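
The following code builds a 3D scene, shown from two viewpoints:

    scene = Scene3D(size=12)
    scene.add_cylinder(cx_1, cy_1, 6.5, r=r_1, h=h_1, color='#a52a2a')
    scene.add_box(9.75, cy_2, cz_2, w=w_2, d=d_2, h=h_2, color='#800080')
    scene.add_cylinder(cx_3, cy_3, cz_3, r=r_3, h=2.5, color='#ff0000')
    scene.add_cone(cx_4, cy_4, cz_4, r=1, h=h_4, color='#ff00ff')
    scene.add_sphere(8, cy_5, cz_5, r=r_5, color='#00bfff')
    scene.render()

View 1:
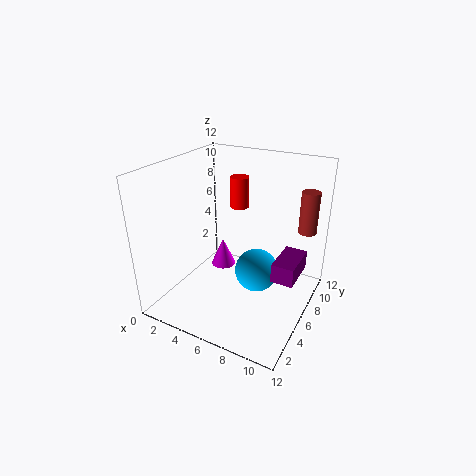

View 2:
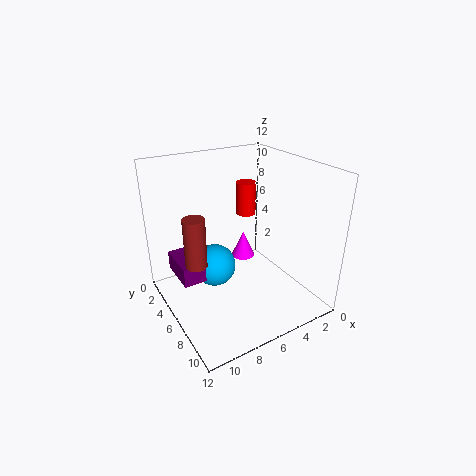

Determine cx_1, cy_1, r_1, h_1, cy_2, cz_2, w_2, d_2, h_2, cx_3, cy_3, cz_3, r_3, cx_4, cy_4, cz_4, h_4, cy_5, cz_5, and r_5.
cx_1 = 11; cy_1 = 8.75; r_1 = 0.75; h_1 = 3.5; cy_2 = 4.25; cz_2 = 4; w_2 = 1.75; d_2 = 3.25; h_2 = 1.5; cx_3 = 5.75; cy_3 = 6.75; cz_3 = 8.5; r_3 = 0.75; cx_4 = 5; cy_4 = 5.25; cz_4 = 3.75; h_4 = 2.25; cy_5 = 5.5; cz_5 = 3.75; r_5 = 1.75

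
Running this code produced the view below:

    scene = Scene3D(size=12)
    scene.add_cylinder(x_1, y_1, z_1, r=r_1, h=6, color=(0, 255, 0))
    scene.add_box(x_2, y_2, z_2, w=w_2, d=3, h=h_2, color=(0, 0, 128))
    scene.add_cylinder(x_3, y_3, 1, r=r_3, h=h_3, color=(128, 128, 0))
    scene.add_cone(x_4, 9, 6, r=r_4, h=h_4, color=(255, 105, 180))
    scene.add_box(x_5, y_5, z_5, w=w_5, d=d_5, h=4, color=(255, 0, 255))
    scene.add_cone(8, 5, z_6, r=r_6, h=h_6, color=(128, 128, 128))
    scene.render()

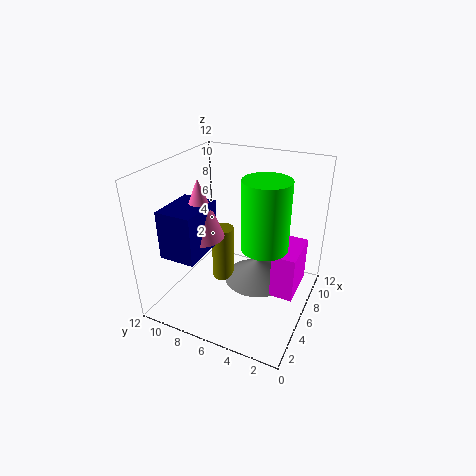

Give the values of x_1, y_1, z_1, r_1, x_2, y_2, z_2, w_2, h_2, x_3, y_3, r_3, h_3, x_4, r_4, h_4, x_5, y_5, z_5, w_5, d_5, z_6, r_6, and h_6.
x_1 = 7, y_1 = 4, z_1 = 5, r_1 = 2, x_2 = 2, y_2 = 8, z_2 = 5, w_2 = 4, h_2 = 4, x_3 = 7, y_3 = 8, r_3 = 1, h_3 = 5, x_4 = 5, r_4 = 2, h_4 = 5, x_5 = 6, y_5 = 1, z_5 = 1, w_5 = 4, d_5 = 2, z_6 = 1, r_6 = 3, h_6 = 2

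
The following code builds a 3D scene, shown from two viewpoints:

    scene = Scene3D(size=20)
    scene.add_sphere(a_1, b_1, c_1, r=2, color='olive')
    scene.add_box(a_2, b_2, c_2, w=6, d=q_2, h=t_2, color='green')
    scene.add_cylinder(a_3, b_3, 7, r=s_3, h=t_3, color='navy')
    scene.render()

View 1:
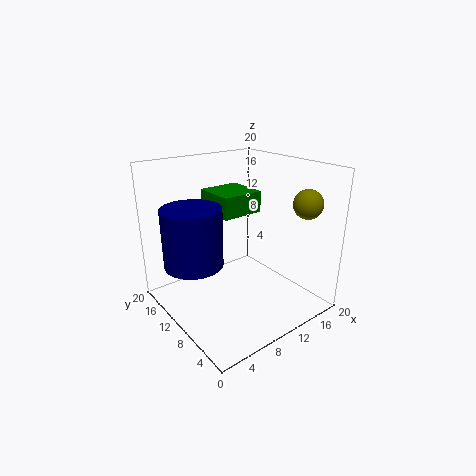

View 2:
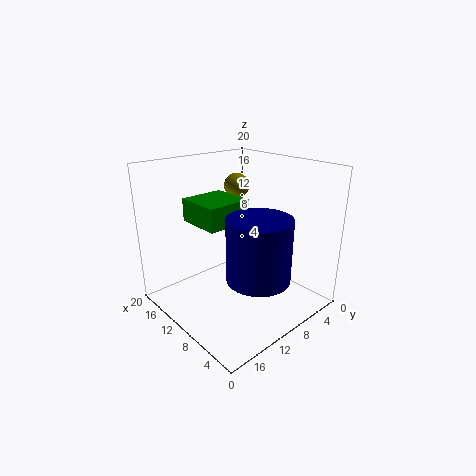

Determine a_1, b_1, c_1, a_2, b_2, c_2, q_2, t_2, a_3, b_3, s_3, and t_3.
a_1 = 17
b_1 = 4
c_1 = 15
a_2 = 8
b_2 = 10
c_2 = 13
q_2 = 6
t_2 = 3
a_3 = 4
b_3 = 12
s_3 = 4
t_3 = 8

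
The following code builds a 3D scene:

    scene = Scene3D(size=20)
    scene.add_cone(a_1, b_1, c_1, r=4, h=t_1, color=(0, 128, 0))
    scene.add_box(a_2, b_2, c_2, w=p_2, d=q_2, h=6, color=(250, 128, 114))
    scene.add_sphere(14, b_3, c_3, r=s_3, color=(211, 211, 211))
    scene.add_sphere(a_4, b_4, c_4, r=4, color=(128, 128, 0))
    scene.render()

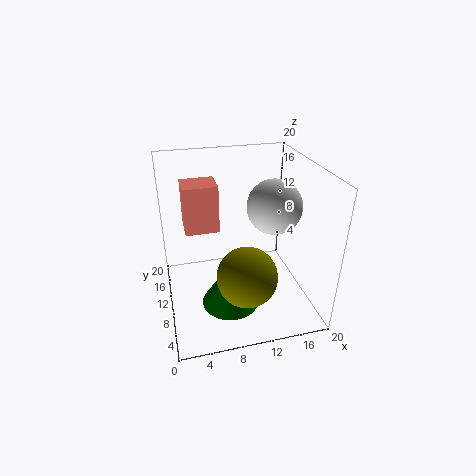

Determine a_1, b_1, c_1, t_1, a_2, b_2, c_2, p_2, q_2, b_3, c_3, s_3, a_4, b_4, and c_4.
a_1 = 8.25; b_1 = 7.5; c_1 = 1.25; t_1 = 6.25; a_2 = 2.75; b_2 = 7.5; c_2 = 12.75; p_2 = 4.25; q_2 = 3.75; b_3 = 7.25; c_3 = 15.5; s_3 = 3.5; a_4 = 10; b_4 = 5.25; c_4 = 6.75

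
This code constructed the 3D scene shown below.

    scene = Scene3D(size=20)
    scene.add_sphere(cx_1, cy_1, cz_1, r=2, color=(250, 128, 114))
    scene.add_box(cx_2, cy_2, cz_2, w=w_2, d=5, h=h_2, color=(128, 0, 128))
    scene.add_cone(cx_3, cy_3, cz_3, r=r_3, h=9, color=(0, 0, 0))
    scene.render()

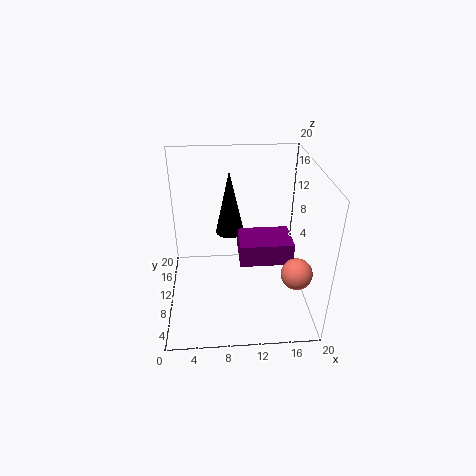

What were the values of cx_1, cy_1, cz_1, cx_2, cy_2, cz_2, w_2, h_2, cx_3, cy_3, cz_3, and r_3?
cx_1 = 17, cy_1 = 4, cz_1 = 8, cx_2 = 10, cy_2 = 6, cz_2 = 8, w_2 = 7, h_2 = 3, cx_3 = 9, cy_3 = 12, cz_3 = 10, r_3 = 2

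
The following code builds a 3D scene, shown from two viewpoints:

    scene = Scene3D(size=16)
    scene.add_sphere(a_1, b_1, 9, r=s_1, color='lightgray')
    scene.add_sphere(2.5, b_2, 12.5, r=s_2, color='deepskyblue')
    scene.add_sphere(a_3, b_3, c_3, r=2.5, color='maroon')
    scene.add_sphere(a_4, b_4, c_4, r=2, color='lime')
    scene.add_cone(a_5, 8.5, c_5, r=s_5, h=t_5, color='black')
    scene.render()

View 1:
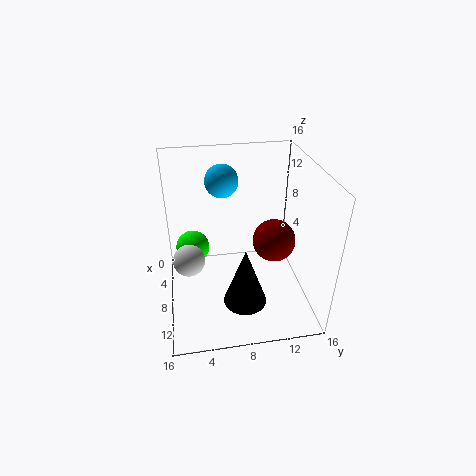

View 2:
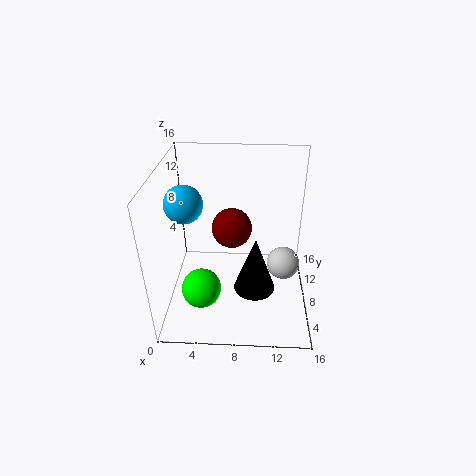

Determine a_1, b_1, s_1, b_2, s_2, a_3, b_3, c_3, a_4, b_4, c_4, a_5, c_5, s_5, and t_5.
a_1 = 12.5
b_1 = 2.5
s_1 = 1.5
b_2 = 7
s_2 = 2
a_3 = 7
b_3 = 12.5
c_3 = 6.5
a_4 = 4.5
b_4 = 3
c_4 = 5
a_5 = 10
c_5 = 0.5
s_5 = 2.5
t_5 = 7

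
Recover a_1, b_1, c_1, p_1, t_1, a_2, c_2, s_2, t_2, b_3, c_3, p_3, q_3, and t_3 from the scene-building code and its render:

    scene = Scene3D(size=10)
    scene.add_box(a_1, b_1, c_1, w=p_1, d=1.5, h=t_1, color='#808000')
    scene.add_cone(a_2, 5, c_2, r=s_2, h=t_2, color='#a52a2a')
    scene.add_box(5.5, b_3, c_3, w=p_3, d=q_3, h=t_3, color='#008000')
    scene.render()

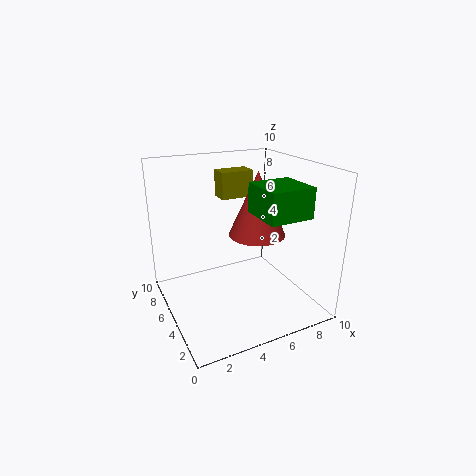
a_1 = 5; b_1 = 7.5; c_1 = 7; p_1 = 2.5; t_1 = 2; a_2 = 6.5; c_2 = 5; s_2 = 2; t_2 = 4.5; b_3 = 1.5; c_3 = 7; p_3 = 3; q_3 = 3; t_3 = 2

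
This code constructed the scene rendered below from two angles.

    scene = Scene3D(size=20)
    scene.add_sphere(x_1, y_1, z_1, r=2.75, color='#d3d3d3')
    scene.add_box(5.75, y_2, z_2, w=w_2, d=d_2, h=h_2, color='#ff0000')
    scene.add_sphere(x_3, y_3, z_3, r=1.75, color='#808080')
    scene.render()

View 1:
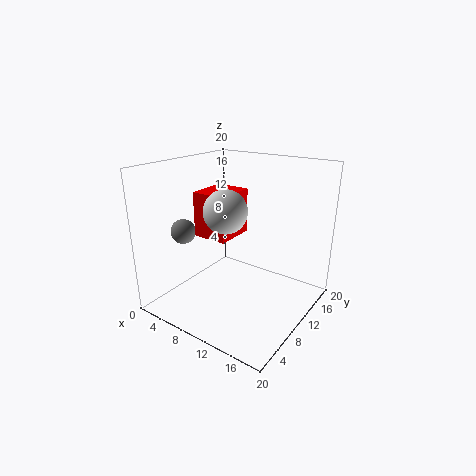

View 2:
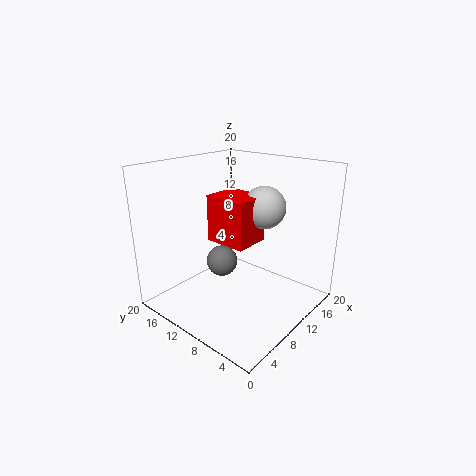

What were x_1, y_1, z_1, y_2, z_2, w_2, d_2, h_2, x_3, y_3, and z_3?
x_1 = 10.75; y_1 = 6.25; z_1 = 15; y_2 = 6; z_2 = 10.75; w_2 = 4.75; d_2 = 5.5; h_2 = 6; x_3 = 3; y_3 = 6.5; z_3 = 10.5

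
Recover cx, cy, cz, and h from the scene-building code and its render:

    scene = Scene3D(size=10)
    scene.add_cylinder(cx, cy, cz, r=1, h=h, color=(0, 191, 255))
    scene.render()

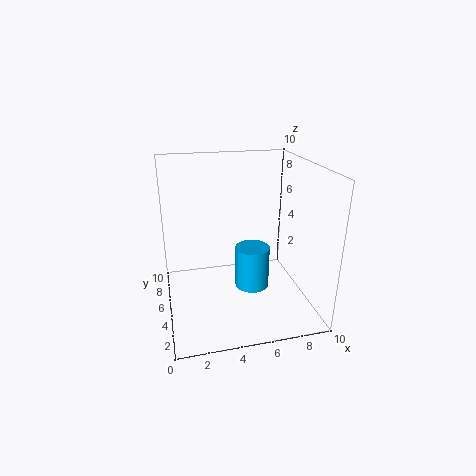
cx = 5
cy = 1.5
cz = 3.5
h = 2.5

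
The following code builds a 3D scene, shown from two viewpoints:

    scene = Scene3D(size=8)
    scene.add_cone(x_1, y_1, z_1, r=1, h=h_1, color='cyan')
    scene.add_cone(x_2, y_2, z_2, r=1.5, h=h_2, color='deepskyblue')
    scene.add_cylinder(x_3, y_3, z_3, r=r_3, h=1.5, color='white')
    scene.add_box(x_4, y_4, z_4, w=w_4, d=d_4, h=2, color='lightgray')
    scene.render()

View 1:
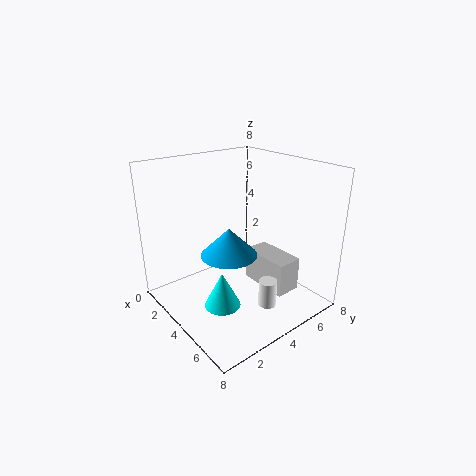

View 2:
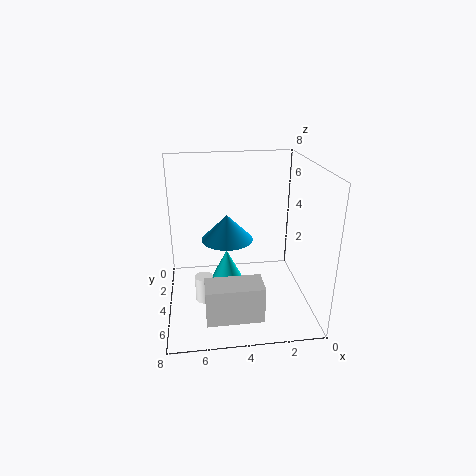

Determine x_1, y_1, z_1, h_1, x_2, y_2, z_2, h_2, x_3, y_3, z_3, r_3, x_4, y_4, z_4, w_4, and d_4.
x_1 = 4.5
y_1 = 2.5
z_1 = 0.5
h_1 = 2
x_2 = 4.5
y_2 = 3
z_2 = 3.5
h_2 = 1.5
x_3 = 6
y_3 = 4.5
z_3 = 0.5
r_3 = 0.5
x_4 = 3
y_4 = 5.5
z_4 = 0.5
w_4 = 3
d_4 = 1.5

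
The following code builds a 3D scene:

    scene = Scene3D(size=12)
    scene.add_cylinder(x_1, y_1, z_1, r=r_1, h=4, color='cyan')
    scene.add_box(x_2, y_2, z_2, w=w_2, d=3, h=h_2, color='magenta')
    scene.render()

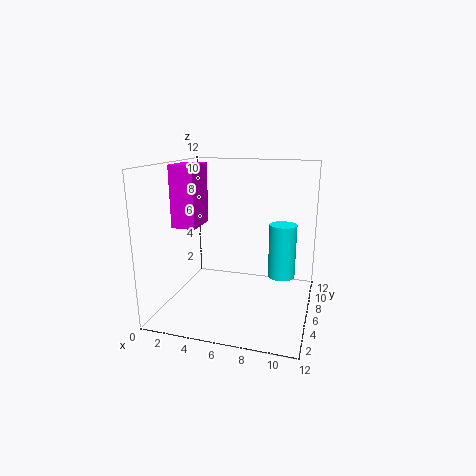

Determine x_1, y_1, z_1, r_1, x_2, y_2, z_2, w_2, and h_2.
x_1 = 10
y_1 = 4
z_1 = 4
r_1 = 1
x_2 = 1
y_2 = 4
z_2 = 7
w_2 = 2
h_2 = 5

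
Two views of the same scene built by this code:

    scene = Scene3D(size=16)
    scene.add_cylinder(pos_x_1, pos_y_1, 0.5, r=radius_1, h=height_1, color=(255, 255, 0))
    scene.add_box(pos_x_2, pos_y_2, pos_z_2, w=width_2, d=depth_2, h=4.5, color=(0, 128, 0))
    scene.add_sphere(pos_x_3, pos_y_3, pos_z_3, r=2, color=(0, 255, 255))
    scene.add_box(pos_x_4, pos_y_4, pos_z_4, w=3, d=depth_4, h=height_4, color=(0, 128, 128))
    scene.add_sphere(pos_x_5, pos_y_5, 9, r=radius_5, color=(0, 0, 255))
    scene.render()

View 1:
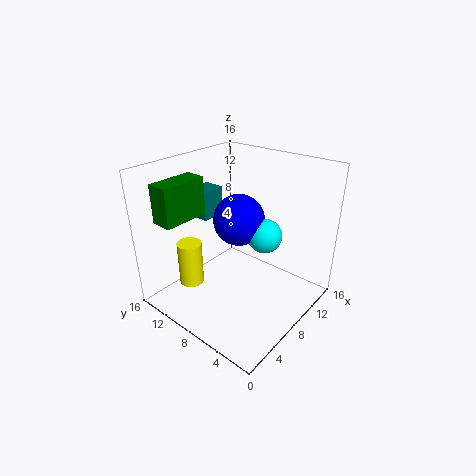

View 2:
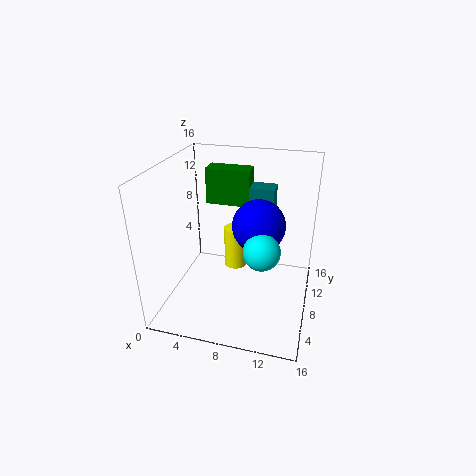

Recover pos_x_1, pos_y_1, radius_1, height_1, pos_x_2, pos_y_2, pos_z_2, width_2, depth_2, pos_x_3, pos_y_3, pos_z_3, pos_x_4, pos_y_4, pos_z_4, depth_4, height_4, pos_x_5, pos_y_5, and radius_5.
pos_x_1 = 6, pos_y_1 = 14, radius_1 = 1.5, height_1 = 5.5, pos_x_2 = 2.5, pos_y_2 = 13, pos_z_2 = 9.5, width_2 = 5.5, depth_2 = 2.5, pos_x_3 = 11, pos_y_3 = 6.5, pos_z_3 = 7.5, pos_x_4 = 8, pos_y_4 = 13, pos_z_4 = 8.5, depth_4 = 2.5, height_4 = 3.5, pos_x_5 = 10, pos_y_5 = 9.5, radius_5 = 3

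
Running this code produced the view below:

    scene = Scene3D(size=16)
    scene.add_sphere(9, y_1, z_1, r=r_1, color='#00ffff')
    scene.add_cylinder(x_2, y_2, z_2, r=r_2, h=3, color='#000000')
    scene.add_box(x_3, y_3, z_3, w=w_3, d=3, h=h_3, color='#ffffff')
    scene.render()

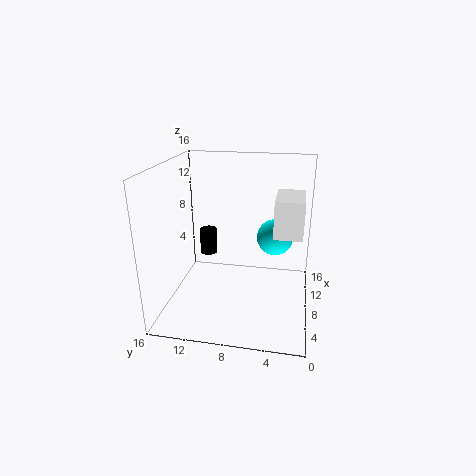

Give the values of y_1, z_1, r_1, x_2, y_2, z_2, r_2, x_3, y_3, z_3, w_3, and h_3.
y_1 = 4
z_1 = 8
r_1 = 2
x_2 = 10
y_2 = 12
z_2 = 5
r_2 = 1
x_3 = 6
y_3 = 1
z_3 = 9
w_3 = 5
h_3 = 4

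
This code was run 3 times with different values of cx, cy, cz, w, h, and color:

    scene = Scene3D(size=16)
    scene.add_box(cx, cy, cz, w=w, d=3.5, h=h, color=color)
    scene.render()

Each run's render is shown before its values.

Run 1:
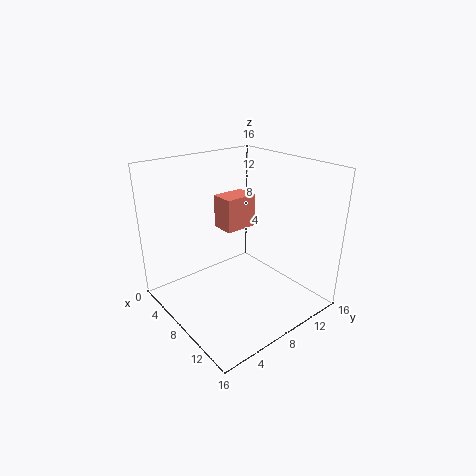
cx = 6.5; cy = 6; cz = 9.5; w = 2.5; h = 3.5; color = 'salmon'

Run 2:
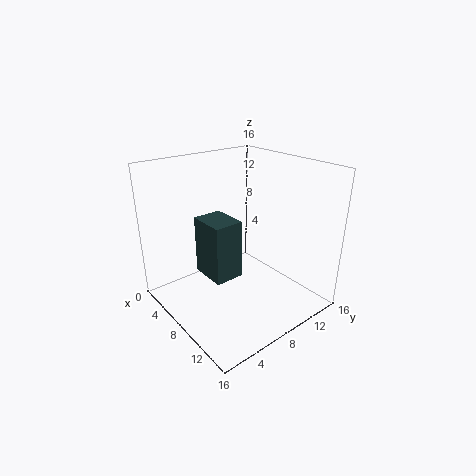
cx = 3; cy = 5.5; cz = 2.5; w = 4.5; h = 7; color = 'darkslategray'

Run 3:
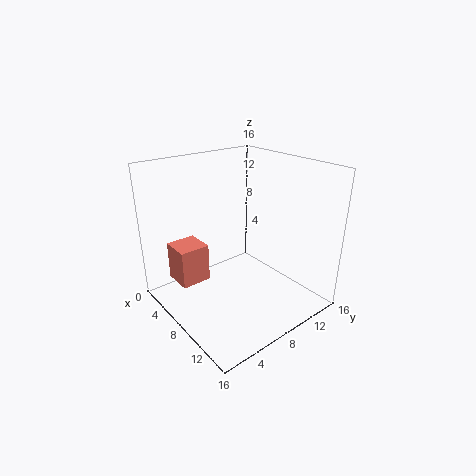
cx = 1.5; cy = 2.5; cz = 2; w = 3.5; h = 4.5; color = 'salmon'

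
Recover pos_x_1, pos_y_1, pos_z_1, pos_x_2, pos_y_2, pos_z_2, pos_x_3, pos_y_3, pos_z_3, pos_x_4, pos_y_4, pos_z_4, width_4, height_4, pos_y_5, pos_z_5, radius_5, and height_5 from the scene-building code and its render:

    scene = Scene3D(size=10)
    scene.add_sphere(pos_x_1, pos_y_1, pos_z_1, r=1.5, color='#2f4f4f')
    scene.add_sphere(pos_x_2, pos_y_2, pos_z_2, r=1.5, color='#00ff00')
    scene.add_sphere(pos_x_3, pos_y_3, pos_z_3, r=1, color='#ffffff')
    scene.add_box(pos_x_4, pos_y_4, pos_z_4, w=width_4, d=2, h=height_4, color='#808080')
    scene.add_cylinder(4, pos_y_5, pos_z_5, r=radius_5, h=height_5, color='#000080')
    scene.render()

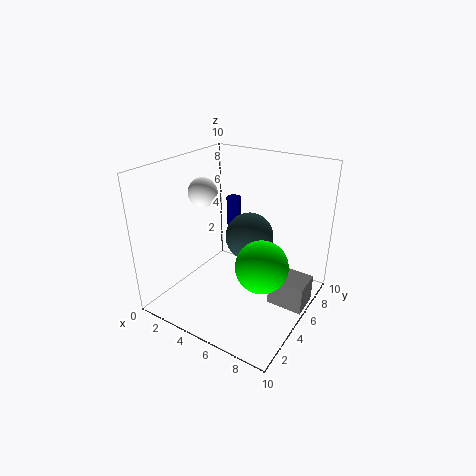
pos_x_1 = 6.5
pos_y_1 = 4
pos_z_1 = 6
pos_x_2 = 8.5
pos_y_2 = 2
pos_z_2 = 5.5
pos_x_3 = 2.5
pos_y_3 = 4.5
pos_z_3 = 8
pos_x_4 = 7.5
pos_y_4 = 5
pos_z_4 = 0.5
width_4 = 2.5
height_4 = 2
pos_y_5 = 6
pos_z_5 = 5.5
radius_5 = 0.5
height_5 = 2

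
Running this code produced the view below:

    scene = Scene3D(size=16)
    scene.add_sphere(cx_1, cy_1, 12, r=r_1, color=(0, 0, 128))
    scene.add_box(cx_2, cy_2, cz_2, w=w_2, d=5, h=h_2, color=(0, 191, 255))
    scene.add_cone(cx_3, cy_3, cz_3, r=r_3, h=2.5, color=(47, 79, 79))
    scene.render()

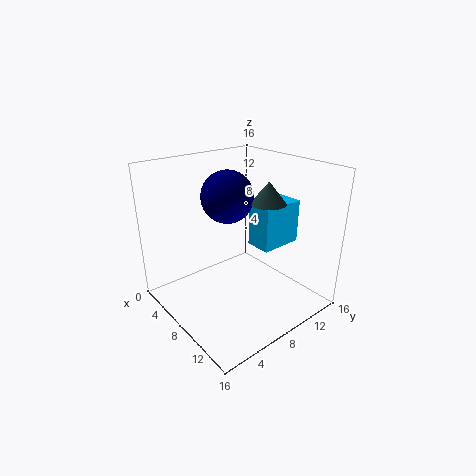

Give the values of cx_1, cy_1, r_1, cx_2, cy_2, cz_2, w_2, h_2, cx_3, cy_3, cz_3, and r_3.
cx_1 = 5.5; cy_1 = 8.5; r_1 = 3; cx_2 = 7.5; cy_2 = 10; cz_2 = 6.5; w_2 = 3; h_2 = 5; cx_3 = 9; cy_3 = 11.5; cz_3 = 11.5; r_3 = 2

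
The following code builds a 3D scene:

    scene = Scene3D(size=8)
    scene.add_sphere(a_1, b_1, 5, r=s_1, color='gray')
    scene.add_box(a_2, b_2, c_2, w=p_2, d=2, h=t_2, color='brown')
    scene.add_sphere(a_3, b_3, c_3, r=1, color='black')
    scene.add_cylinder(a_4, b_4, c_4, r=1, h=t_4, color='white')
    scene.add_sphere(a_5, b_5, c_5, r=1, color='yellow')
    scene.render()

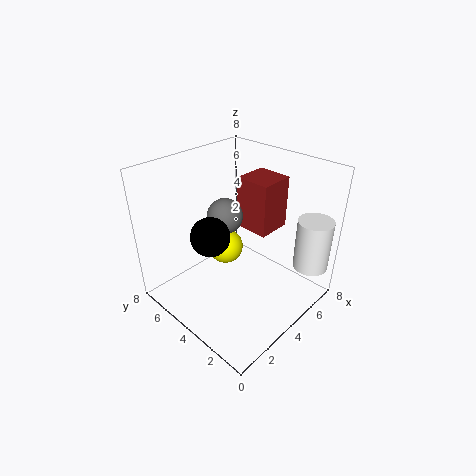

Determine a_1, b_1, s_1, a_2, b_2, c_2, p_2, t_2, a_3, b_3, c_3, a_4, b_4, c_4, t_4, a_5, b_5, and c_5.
a_1 = 4; b_1 = 5; s_1 = 1; a_2 = 5; b_2 = 3; c_2 = 4; p_2 = 2; t_2 = 3; a_3 = 2; b_3 = 4; c_3 = 5; a_4 = 7; b_4 = 1; c_4 = 2; t_4 = 3; a_5 = 4; b_5 = 5; c_5 = 3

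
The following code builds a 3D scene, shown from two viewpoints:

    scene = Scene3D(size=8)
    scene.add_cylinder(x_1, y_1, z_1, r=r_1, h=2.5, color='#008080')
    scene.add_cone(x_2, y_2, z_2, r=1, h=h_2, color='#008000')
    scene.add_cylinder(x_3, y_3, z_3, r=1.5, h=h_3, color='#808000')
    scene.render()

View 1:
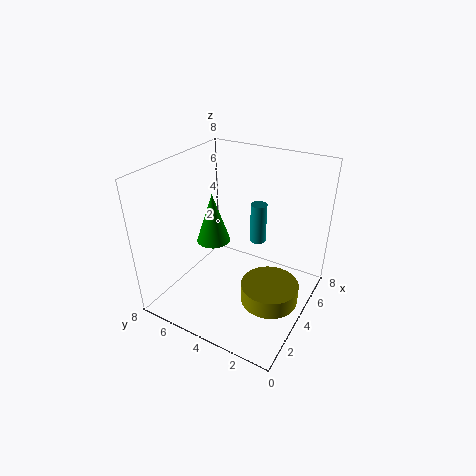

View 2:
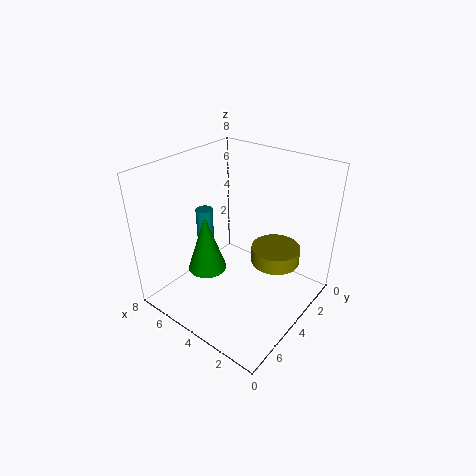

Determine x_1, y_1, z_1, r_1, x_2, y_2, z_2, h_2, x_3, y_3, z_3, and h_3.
x_1 = 6.5
y_1 = 4
z_1 = 2.5
r_1 = 0.5
x_2 = 4.5
y_2 = 6
z_2 = 3
h_2 = 3
x_3 = 3
y_3 = 1.5
z_3 = 1.5
h_3 = 1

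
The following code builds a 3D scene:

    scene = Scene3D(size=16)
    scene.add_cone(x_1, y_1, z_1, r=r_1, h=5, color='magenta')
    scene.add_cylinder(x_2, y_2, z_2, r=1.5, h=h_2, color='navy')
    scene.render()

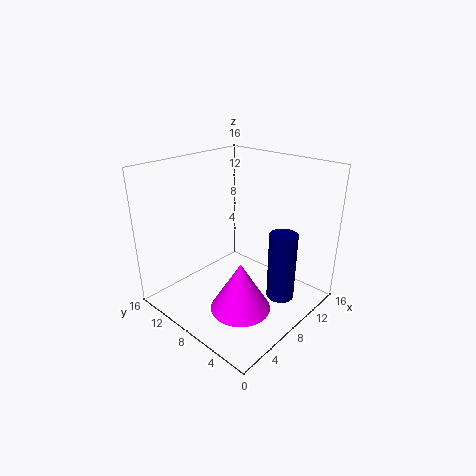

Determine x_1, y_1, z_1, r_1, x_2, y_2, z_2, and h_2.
x_1 = 4, y_1 = 4, z_1 = 3, r_1 = 3, x_2 = 9.5, y_2 = 3, z_2 = 2, h_2 = 7.5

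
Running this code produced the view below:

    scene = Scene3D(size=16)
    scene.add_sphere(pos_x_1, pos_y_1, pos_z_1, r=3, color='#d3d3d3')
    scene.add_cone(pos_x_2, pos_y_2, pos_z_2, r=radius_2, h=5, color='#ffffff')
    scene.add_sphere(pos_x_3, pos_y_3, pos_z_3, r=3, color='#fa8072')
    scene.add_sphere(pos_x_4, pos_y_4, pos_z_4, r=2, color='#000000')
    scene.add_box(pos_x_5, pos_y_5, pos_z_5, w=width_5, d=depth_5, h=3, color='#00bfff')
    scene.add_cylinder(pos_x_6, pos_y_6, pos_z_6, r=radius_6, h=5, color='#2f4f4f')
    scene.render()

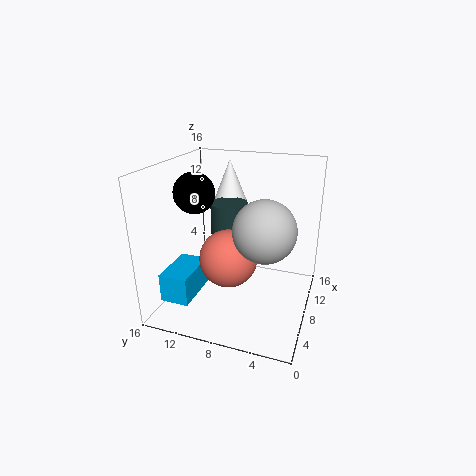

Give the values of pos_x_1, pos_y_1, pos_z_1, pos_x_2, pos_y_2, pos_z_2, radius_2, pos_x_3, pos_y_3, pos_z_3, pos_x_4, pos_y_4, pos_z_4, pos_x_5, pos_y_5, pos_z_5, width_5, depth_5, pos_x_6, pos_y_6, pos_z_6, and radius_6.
pos_x_1 = 4, pos_y_1 = 4, pos_z_1 = 11, pos_x_2 = 11, pos_y_2 = 10, pos_z_2 = 11, radius_2 = 2, pos_x_3 = 5, pos_y_3 = 8, pos_z_3 = 7, pos_x_4 = 4, pos_y_4 = 11, pos_z_4 = 14, pos_x_5 = 1, pos_y_5 = 11, pos_z_5 = 3, width_5 = 5, depth_5 = 3, pos_x_6 = 8, pos_y_6 = 9, pos_z_6 = 7, radius_6 = 2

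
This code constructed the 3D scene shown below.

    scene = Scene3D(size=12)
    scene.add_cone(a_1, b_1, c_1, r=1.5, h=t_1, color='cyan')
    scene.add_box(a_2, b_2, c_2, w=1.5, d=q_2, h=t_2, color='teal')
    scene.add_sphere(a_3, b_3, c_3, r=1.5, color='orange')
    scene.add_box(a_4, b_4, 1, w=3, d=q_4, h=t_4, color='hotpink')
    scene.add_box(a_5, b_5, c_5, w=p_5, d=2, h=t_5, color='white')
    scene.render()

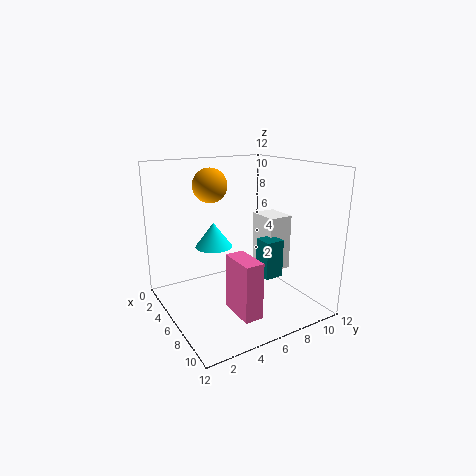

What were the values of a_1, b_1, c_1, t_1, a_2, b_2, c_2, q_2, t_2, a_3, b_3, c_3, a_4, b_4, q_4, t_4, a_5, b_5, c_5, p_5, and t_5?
a_1 = 5.5; b_1 = 4; c_1 = 5.5; t_1 = 2; a_2 = 8; b_2 = 6.5; c_2 = 3.5; q_2 = 1.5; t_2 = 3; a_3 = 3; b_3 = 5; c_3 = 10; a_4 = 7.5; b_4 = 4; q_4 = 1.5; t_4 = 4.5; a_5 = 6; b_5 = 7.5; c_5 = 3.5; p_5 = 2.5; t_5 = 4.5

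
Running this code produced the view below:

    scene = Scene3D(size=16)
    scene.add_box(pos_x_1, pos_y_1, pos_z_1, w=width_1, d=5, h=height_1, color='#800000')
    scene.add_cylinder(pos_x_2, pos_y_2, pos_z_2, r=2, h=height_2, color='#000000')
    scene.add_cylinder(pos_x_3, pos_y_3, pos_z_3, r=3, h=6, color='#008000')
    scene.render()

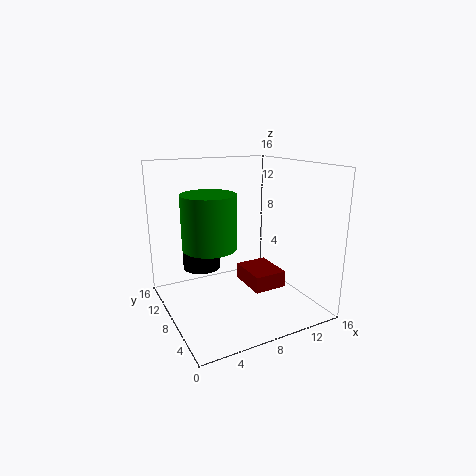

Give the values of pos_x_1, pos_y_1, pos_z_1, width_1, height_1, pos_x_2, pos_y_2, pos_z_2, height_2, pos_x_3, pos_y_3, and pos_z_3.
pos_x_1 = 10
pos_y_1 = 7
pos_z_1 = 1
width_1 = 4
height_1 = 2
pos_x_2 = 4
pos_y_2 = 9
pos_z_2 = 5
height_2 = 3
pos_x_3 = 5
pos_y_3 = 9
pos_z_3 = 7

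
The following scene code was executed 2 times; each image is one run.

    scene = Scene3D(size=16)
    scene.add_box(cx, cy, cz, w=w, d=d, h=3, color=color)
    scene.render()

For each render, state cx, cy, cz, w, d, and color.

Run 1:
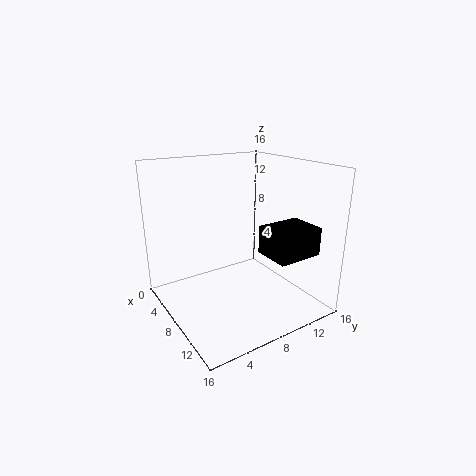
cx = 10.5
cy = 9
cz = 7
w = 4
d = 5
color = 'black'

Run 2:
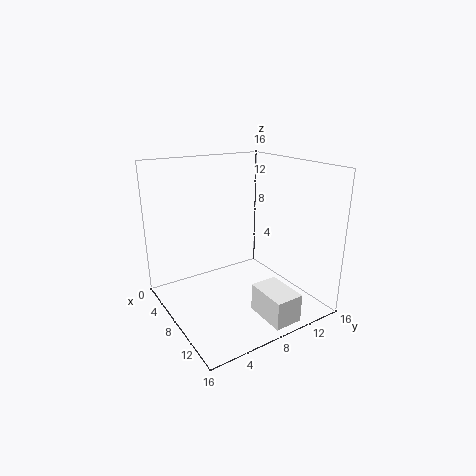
cx = 11.5
cy = 7.5
cz = 1
w = 4.5
d = 3
color = 'white'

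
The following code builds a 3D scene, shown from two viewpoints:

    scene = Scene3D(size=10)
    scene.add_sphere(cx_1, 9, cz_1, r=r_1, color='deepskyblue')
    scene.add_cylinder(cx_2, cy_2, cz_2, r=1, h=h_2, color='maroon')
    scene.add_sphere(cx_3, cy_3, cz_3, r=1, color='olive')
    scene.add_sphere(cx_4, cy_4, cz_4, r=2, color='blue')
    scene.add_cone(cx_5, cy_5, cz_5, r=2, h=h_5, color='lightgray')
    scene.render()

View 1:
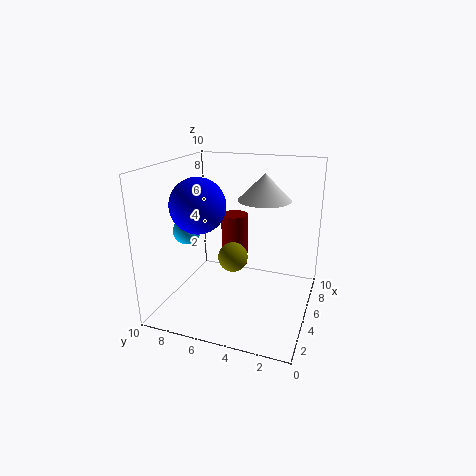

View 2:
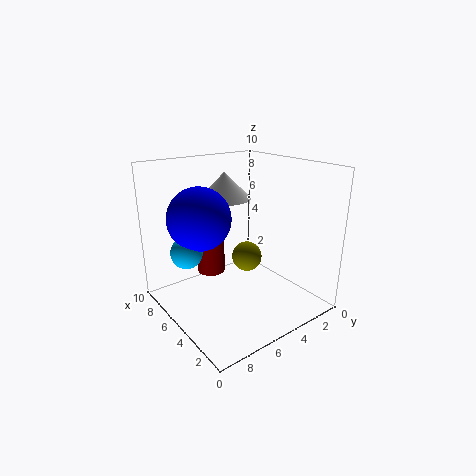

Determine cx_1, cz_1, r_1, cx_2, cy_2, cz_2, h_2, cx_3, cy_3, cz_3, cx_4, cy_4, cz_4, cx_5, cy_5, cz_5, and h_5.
cx_1 = 5
cz_1 = 5
r_1 = 1
cx_2 = 7
cy_2 = 6
cz_2 = 2
h_2 = 4
cx_3 = 4
cy_3 = 5
cz_3 = 4
cx_4 = 5
cy_4 = 8
cz_4 = 7
cx_5 = 8
cy_5 = 4
cz_5 = 7
h_5 = 2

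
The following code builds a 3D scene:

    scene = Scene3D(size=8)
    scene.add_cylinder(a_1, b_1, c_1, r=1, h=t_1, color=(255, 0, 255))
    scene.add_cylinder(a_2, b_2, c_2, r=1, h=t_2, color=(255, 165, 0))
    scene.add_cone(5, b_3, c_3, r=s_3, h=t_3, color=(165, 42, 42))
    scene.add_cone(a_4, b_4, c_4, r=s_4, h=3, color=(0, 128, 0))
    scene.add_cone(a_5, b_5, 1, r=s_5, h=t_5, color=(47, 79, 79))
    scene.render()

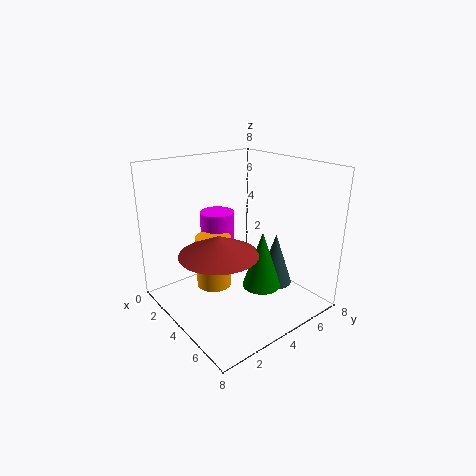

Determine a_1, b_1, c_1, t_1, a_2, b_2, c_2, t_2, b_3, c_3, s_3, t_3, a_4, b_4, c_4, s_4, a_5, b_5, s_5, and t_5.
a_1 = 2, b_1 = 4, c_1 = 3, t_1 = 2, a_2 = 3, b_2 = 3, c_2 = 1, t_2 = 3, b_3 = 2, c_3 = 4, s_3 = 2, t_3 = 1, a_4 = 6, b_4 = 4, c_4 = 2, s_4 = 1, a_5 = 5, b_5 = 6, s_5 = 1, t_5 = 3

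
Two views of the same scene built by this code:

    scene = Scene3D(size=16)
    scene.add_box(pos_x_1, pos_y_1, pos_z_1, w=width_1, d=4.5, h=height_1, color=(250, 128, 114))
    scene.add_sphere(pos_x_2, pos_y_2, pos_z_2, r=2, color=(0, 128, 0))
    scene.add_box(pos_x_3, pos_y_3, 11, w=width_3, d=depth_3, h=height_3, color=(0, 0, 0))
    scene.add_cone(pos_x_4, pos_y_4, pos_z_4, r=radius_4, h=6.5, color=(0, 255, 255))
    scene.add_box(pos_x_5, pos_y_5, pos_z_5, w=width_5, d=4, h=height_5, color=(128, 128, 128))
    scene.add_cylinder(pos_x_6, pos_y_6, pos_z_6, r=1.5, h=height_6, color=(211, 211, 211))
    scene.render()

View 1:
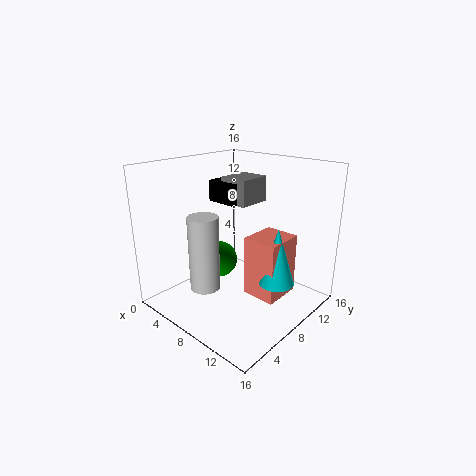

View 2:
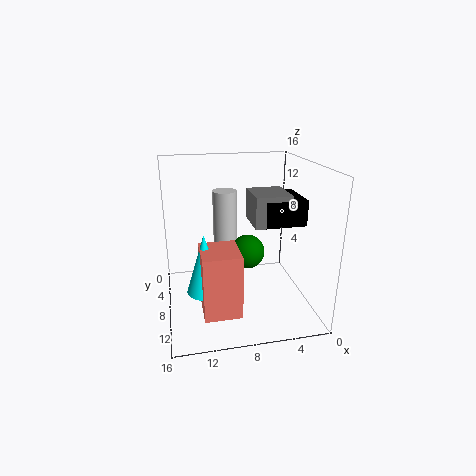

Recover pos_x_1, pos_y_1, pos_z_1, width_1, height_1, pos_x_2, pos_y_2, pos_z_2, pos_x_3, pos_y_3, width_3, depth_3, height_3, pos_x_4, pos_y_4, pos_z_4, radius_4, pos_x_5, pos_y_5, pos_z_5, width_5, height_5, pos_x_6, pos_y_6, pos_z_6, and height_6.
pos_x_1 = 8.5, pos_y_1 = 8.5, pos_z_1 = 1, width_1 = 4, height_1 = 7, pos_x_2 = 6.5, pos_y_2 = 6.5, pos_z_2 = 5.5, pos_x_3 = 2.5, pos_y_3 = 9, width_3 = 4, depth_3 = 4.5, height_3 = 2.5, pos_x_4 = 12, pos_y_4 = 10, pos_z_4 = 3, radius_4 = 2, pos_x_5 = 4, pos_y_5 = 9.5, pos_z_5 = 11, width_5 = 3.5, height_5 = 3, pos_x_6 = 8.5, pos_y_6 = 2.5, pos_z_6 = 4.5, height_6 = 7.5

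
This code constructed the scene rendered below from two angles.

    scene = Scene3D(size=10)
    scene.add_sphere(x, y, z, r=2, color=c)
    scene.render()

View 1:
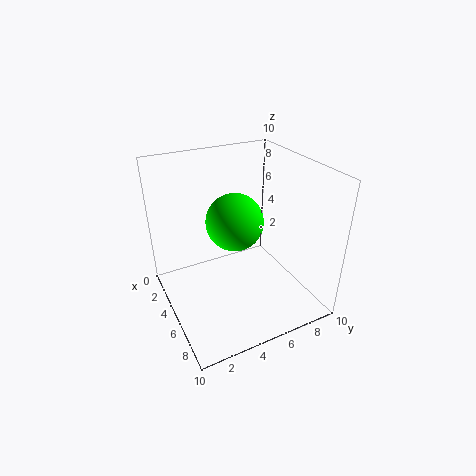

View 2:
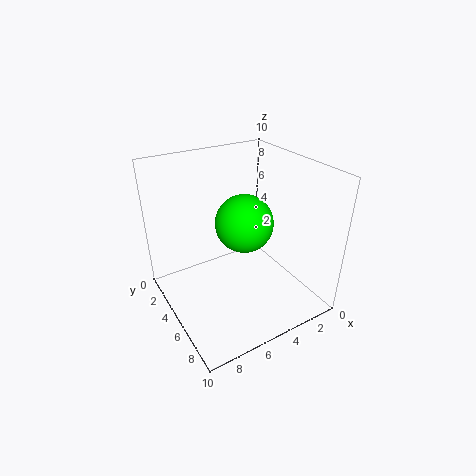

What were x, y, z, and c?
x = 4.5; y = 5; z = 6; c = 'lime'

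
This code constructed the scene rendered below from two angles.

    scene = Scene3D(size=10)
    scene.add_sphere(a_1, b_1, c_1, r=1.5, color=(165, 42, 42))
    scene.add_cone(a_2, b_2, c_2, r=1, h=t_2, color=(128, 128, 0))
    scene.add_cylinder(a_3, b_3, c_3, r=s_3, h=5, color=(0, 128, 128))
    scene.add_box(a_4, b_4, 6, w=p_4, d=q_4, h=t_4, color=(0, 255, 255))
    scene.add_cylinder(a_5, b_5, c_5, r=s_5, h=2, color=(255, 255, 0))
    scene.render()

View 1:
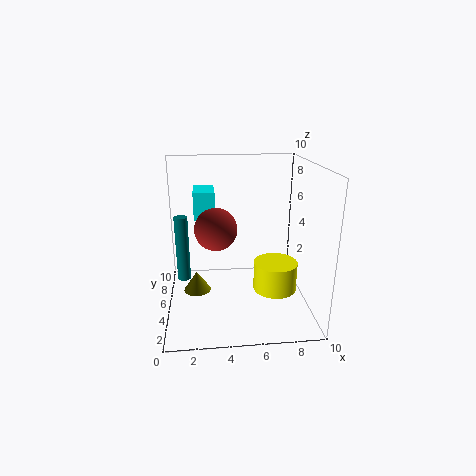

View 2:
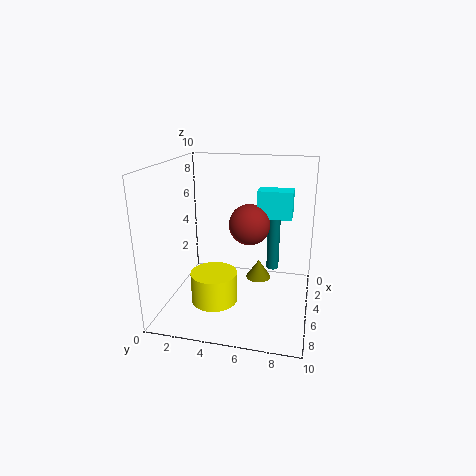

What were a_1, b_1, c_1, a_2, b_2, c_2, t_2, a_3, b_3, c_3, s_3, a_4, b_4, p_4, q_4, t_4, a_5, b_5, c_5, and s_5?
a_1 = 3.5; b_1 = 5.5; c_1 = 5.5; a_2 = 2; b_2 = 6; c_2 = 0.5; t_2 = 1.5; a_3 = 1; b_3 = 7; c_3 = 1; s_3 = 0.5; a_4 = 2; b_4 = 6; p_4 = 1.5; q_4 = 2.5; t_4 = 2; a_5 = 7.5; b_5 = 4; c_5 = 1.5; s_5 = 1.5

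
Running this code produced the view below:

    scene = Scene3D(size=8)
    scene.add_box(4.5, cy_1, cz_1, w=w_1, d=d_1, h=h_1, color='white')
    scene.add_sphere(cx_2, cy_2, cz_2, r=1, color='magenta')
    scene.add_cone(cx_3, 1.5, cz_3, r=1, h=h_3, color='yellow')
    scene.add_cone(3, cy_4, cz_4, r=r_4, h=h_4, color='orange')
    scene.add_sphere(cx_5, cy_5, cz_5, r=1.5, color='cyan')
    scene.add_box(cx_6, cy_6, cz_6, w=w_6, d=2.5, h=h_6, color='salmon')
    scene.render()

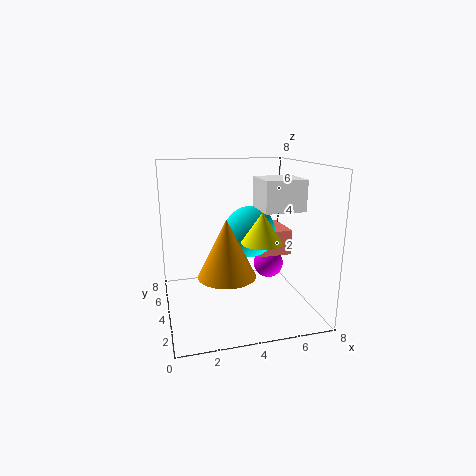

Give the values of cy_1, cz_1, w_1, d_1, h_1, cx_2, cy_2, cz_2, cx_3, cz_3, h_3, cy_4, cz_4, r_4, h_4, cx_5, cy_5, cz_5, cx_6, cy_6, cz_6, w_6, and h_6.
cy_1 = 1, cz_1 = 6, w_1 = 2, d_1 = 2, h_1 = 1.5, cx_2 = 7, cy_2 = 7, cz_2 = 1, cx_3 = 4.5, cz_3 = 4.5, h_3 = 1.5, cy_4 = 2.5, cz_4 = 2.5, r_4 = 1.5, h_4 = 3, cx_5 = 5, cy_5 = 5, cz_5 = 4, cx_6 = 5.5, cy_6 = 4.5, cz_6 = 2.5, w_6 = 2, h_6 = 1.5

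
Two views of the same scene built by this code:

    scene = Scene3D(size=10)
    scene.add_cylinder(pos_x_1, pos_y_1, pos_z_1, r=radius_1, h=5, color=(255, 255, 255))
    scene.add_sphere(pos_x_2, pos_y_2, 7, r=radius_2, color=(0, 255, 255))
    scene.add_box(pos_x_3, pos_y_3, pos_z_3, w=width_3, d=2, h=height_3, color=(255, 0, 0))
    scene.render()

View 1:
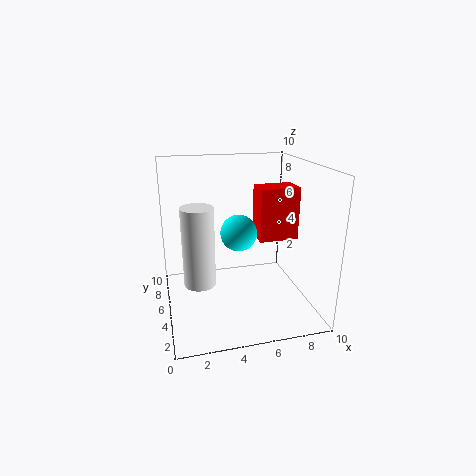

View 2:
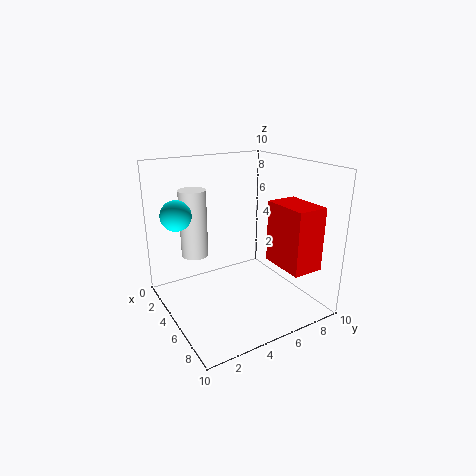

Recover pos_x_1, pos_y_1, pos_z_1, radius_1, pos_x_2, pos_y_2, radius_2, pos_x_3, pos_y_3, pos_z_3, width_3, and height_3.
pos_x_1 = 2
pos_y_1 = 3
pos_z_1 = 3
radius_1 = 1
pos_x_2 = 4
pos_y_2 = 1
radius_2 = 1
pos_x_3 = 7
pos_y_3 = 6
pos_z_3 = 4
width_3 = 3
height_3 = 4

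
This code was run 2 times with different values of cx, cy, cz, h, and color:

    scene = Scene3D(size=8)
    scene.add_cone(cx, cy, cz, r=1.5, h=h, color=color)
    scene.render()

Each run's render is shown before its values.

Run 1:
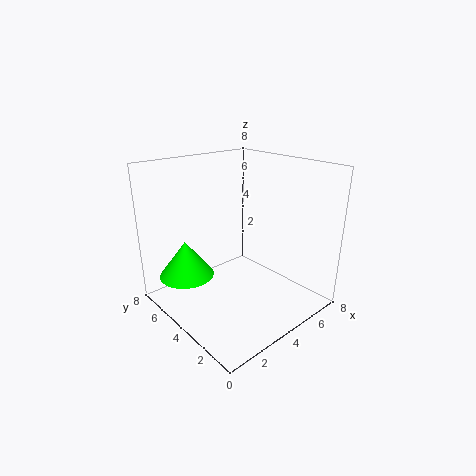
cx = 1.5, cy = 5.5, cz = 2, h = 2, color = 'lime'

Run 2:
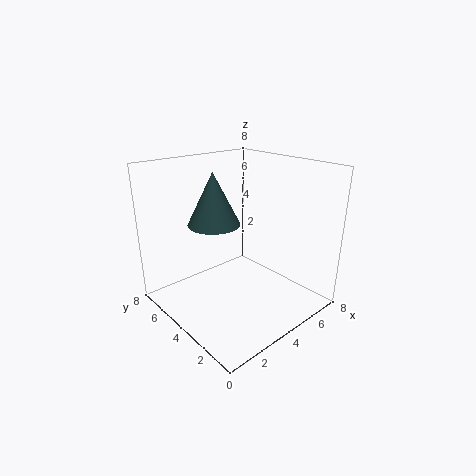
cx = 3.5, cy = 5.5, cz = 4.5, h = 3, color = 'darkslategray'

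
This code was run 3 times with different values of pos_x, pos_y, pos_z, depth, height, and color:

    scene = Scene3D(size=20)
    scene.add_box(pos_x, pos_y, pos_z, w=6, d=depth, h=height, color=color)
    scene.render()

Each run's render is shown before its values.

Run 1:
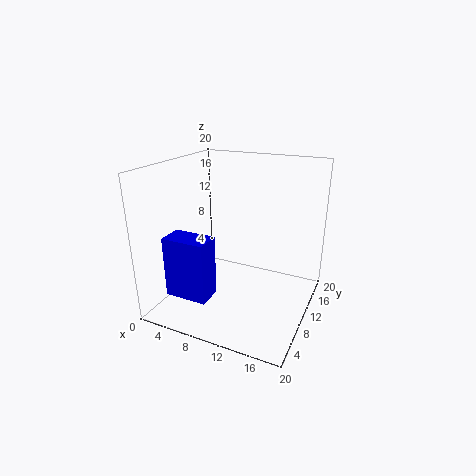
pos_x = 2, pos_y = 3.5, pos_z = 2.5, depth = 3.5, height = 8.5, color = 'blue'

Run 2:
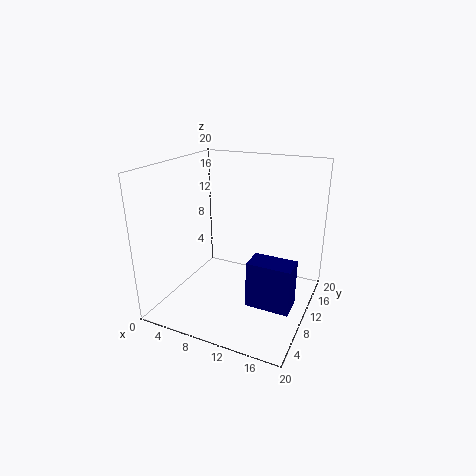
pos_x = 12.5, pos_y = 7, pos_z = 1.5, depth = 3.5, height = 6.5, color = 'navy'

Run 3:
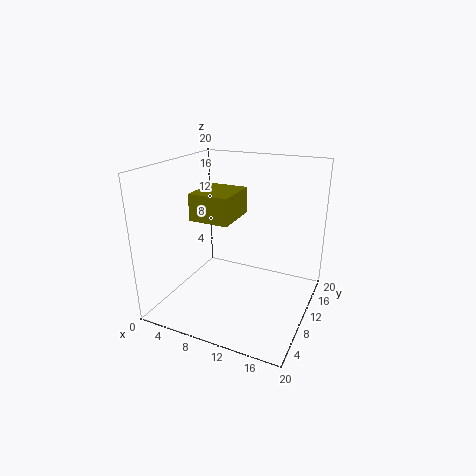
pos_x = 2.5, pos_y = 9.5, pos_z = 11.5, depth = 7, height = 4, color = 'olive'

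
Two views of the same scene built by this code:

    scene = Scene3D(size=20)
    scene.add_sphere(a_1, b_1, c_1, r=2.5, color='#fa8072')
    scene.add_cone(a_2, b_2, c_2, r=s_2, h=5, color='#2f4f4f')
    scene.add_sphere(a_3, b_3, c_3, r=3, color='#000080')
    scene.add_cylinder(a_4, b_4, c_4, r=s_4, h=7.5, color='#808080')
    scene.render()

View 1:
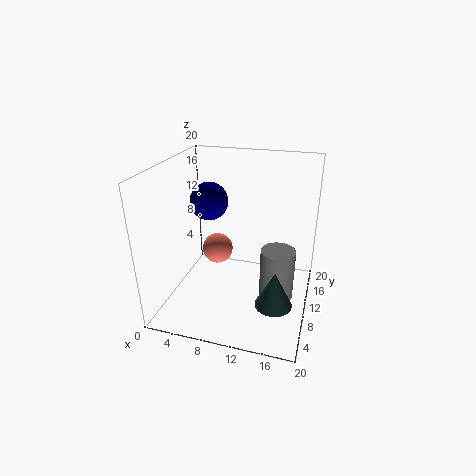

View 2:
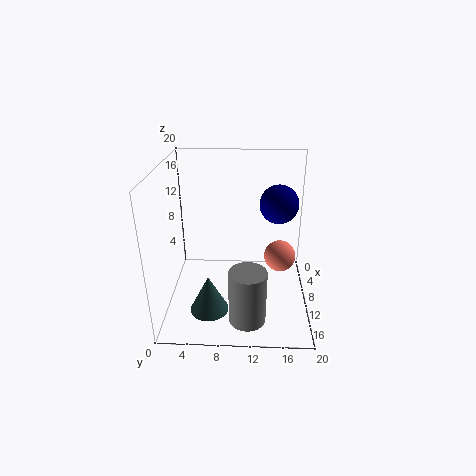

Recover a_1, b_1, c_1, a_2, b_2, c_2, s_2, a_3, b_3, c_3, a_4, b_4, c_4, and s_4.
a_1 = 4.5; b_1 = 16.5; c_1 = 4; a_2 = 16; b_2 = 6.5; c_2 = 2.5; s_2 = 2.5; a_3 = 3.5; b_3 = 16; c_3 = 12.5; a_4 = 15.5; b_4 = 11.5; c_4 = 0.5; s_4 = 2.5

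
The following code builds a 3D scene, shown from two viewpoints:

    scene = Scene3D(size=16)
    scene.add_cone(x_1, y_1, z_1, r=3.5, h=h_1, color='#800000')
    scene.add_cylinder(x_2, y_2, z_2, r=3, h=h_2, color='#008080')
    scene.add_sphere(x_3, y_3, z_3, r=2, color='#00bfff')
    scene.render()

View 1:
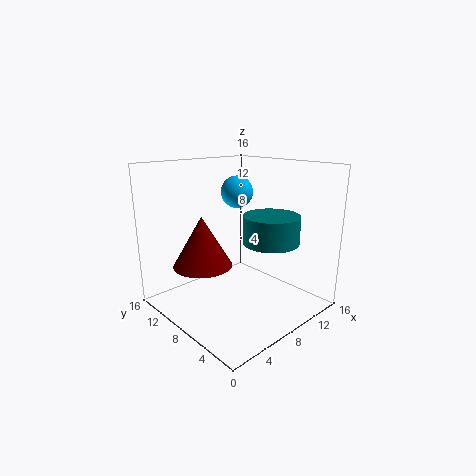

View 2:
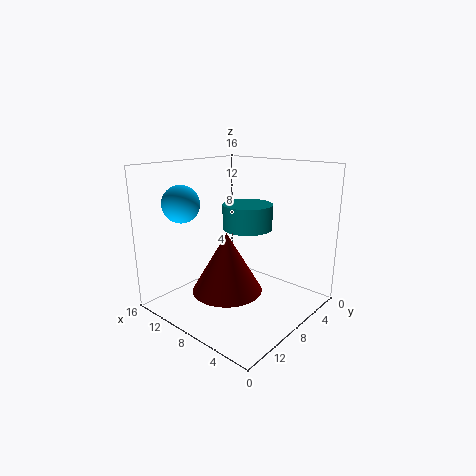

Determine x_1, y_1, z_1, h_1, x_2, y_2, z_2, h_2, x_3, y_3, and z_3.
x_1 = 6, y_1 = 12, z_1 = 4, h_1 = 6, x_2 = 9.5, y_2 = 4.5, z_2 = 8, h_2 = 3, x_3 = 12, y_3 = 12.5, z_3 = 12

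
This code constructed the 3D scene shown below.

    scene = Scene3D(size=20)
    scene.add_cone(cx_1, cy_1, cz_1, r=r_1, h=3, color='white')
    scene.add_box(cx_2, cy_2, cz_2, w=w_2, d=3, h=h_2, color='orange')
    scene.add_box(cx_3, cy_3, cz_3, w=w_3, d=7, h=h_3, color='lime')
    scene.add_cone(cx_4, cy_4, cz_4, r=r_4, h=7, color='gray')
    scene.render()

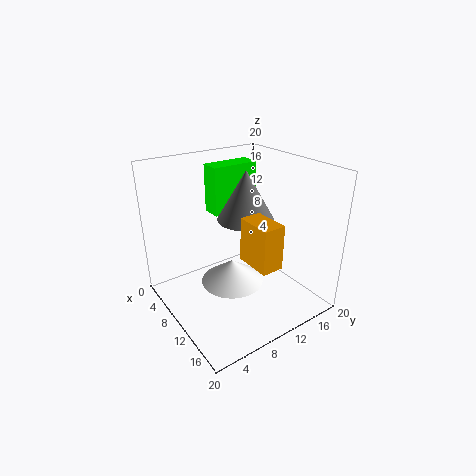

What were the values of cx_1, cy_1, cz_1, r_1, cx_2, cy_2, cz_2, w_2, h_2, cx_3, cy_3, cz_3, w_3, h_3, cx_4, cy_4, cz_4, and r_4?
cx_1 = 13
cy_1 = 7
cz_1 = 6
r_1 = 4
cx_2 = 12
cy_2 = 9
cz_2 = 8
w_2 = 5
h_2 = 6
cx_3 = 3
cy_3 = 9
cz_3 = 12
w_3 = 3
h_3 = 7
cx_4 = 9
cy_4 = 12
cz_4 = 12
r_4 = 4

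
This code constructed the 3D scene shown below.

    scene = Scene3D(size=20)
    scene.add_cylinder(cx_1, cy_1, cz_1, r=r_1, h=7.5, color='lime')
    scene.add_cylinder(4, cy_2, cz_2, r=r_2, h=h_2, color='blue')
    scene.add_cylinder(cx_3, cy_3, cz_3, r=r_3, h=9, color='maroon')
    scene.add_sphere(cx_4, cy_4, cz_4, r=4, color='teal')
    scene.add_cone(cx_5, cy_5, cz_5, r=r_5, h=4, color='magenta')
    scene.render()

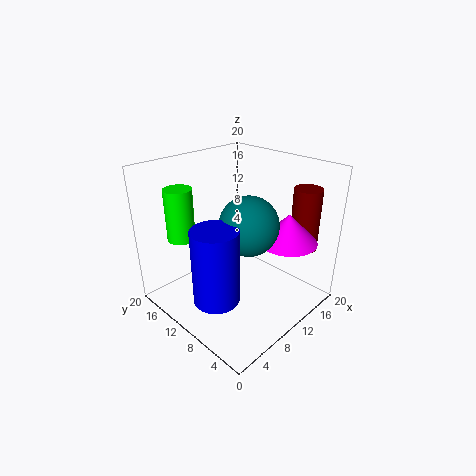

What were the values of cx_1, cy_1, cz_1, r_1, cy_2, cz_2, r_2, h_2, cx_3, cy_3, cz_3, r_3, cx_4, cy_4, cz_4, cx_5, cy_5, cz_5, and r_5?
cx_1 = 5.5; cy_1 = 17; cz_1 = 9; r_1 = 2; cy_2 = 8; cz_2 = 4; r_2 = 3; h_2 = 10; cx_3 = 18; cy_3 = 4.5; cz_3 = 7.5; r_3 = 2; cx_4 = 10; cy_4 = 8; cz_4 = 12.5; cx_5 = 14; cy_5 = 4.5; cz_5 = 10; r_5 = 4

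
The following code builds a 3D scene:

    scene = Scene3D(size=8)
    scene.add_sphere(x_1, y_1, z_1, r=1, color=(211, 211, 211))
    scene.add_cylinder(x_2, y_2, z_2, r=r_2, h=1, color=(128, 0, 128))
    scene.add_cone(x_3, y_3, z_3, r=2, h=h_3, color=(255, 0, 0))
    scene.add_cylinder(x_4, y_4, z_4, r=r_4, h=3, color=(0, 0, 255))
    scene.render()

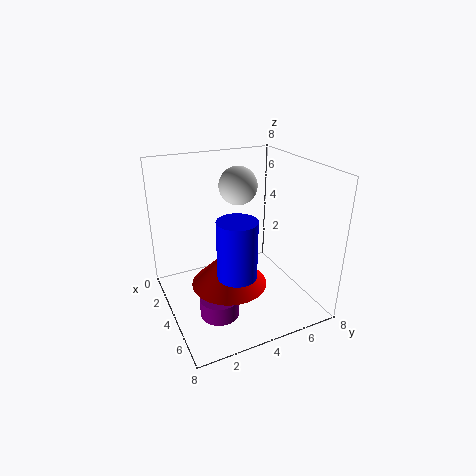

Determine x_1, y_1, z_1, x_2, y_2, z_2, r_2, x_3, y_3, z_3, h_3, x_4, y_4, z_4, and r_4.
x_1 = 4, y_1 = 4, z_1 = 7, x_2 = 6, y_2 = 2, z_2 = 1, r_2 = 1, x_3 = 5, y_3 = 3, z_3 = 2, h_3 = 2, x_4 = 6, y_4 = 3, z_4 = 3, r_4 = 1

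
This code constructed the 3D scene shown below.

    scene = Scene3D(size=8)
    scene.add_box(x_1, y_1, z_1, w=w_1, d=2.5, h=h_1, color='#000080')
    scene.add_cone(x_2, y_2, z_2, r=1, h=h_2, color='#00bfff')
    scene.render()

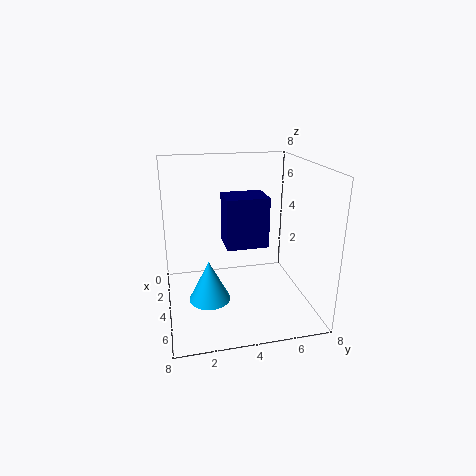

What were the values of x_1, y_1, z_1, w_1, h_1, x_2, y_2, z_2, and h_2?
x_1 = 1.5
y_1 = 3.5
z_1 = 3
w_1 = 2
h_1 = 3
x_2 = 6.5
y_2 = 2
z_2 = 2
h_2 = 2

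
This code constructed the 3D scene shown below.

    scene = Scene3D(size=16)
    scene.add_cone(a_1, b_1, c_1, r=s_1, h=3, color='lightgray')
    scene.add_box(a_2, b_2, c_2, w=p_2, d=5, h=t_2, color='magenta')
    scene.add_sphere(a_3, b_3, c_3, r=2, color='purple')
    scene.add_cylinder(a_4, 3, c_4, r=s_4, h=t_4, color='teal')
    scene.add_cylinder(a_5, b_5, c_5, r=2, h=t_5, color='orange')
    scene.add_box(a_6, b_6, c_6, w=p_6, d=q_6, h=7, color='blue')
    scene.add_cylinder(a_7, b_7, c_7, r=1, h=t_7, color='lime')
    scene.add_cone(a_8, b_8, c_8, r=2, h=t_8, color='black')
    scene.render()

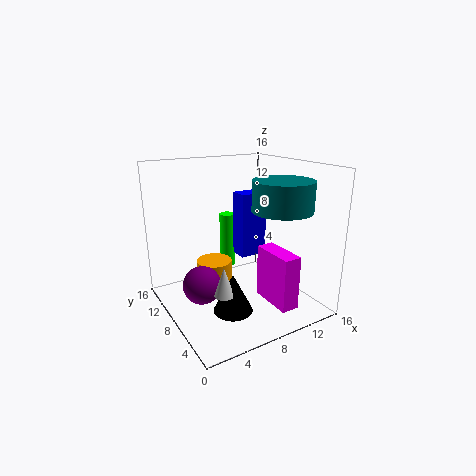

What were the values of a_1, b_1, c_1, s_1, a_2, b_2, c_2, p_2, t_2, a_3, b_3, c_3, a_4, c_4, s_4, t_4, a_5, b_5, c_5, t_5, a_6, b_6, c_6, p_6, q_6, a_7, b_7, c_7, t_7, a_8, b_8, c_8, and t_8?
a_1 = 4
b_1 = 4
c_1 = 4
s_1 = 1
a_2 = 10
b_2 = 2
c_2 = 1
p_2 = 2
t_2 = 6
a_3 = 3
b_3 = 7
c_3 = 4
a_4 = 10
c_4 = 12
s_4 = 3
t_4 = 3
a_5 = 6
b_5 = 10
c_5 = 2
t_5 = 3
a_6 = 8
b_6 = 7
c_6 = 6
p_6 = 3
q_6 = 2
a_7 = 10
b_7 = 14
c_7 = 2
t_7 = 7
a_8 = 5
b_8 = 4
c_8 = 2
t_8 = 4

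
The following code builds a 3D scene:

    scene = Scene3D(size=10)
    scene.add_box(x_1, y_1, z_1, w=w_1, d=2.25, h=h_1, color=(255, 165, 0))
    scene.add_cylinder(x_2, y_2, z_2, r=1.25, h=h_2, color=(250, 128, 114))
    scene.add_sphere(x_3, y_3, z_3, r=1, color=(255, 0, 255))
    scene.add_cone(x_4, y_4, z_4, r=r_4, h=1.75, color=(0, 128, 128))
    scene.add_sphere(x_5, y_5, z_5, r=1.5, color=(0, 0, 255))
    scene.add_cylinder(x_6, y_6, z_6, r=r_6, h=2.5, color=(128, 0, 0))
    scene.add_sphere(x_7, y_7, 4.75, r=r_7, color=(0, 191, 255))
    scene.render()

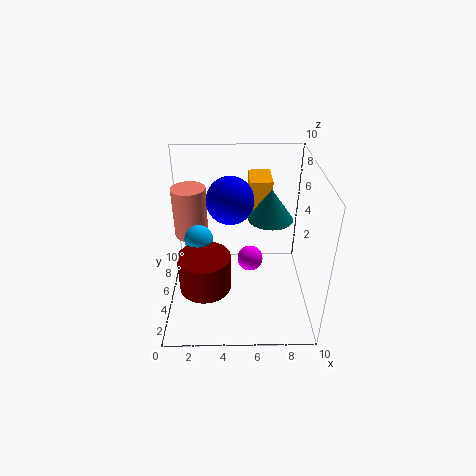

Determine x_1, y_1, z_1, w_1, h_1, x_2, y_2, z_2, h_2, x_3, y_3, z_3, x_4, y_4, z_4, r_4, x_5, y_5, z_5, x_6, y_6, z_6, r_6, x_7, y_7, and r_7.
x_1 = 5.75; y_1 = 5.25; z_1 = 6.5; w_1 = 1.5; h_1 = 2.5; x_2 = 1.5; y_2 = 7.25; z_2 = 4; h_2 = 3.75; x_3 = 6; y_3 = 7; z_3 = 1.75; x_4 = 6.75; y_4 = 2; z_4 = 8.25; r_4 = 1.25; x_5 = 4.5; y_5 = 4.25; z_5 = 8.25; x_6 = 2.75; y_6 = 3.25; z_6 = 2.25; r_6 = 1.75; x_7 = 2.25; y_7 = 5.25; r_7 = 1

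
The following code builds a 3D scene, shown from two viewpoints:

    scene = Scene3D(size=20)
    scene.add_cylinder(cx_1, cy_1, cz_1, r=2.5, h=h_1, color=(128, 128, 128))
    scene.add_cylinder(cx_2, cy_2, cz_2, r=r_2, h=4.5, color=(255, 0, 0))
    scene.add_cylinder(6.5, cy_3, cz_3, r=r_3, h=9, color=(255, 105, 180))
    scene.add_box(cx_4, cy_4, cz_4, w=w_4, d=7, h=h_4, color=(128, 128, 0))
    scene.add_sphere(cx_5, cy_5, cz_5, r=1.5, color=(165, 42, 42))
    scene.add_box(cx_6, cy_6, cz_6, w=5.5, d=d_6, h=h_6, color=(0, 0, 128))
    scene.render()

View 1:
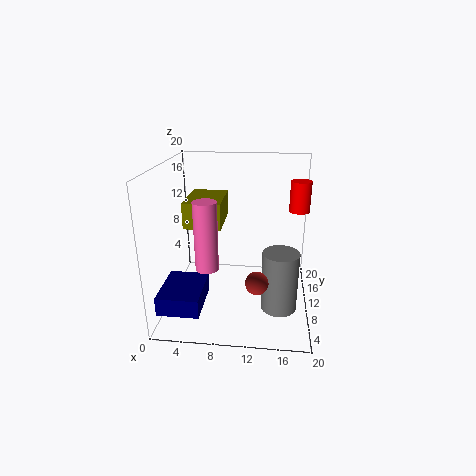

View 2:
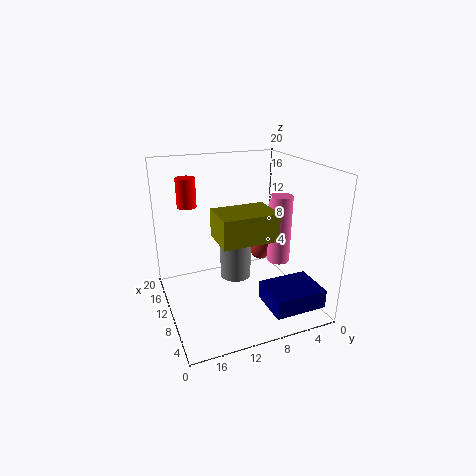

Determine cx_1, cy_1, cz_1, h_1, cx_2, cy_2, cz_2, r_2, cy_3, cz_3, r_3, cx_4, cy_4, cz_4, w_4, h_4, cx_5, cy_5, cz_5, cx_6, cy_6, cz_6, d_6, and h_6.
cx_1 = 16, cy_1 = 8, cz_1 = 0.5, h_1 = 8.5, cx_2 = 18.5, cy_2 = 15, cz_2 = 12.5, r_2 = 1.5, cy_3 = 5.5, cz_3 = 7.5, r_3 = 1.5, cx_4 = 3, cy_4 = 7.5, cz_4 = 12, w_4 = 5, h_4 = 3.5, cx_5 = 13, cy_5 = 5, cz_5 = 6, cx_6 = 0.5, cy_6 = 1.5, cz_6 = 2.5, d_6 = 7, h_6 = 2.5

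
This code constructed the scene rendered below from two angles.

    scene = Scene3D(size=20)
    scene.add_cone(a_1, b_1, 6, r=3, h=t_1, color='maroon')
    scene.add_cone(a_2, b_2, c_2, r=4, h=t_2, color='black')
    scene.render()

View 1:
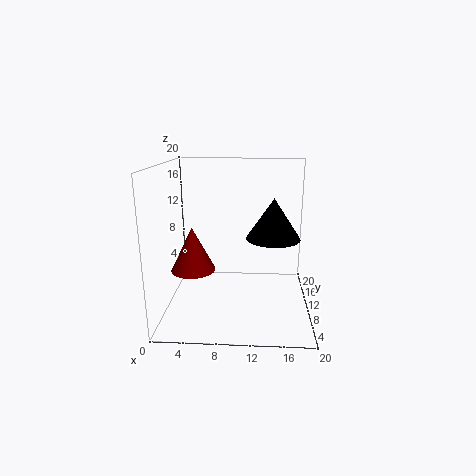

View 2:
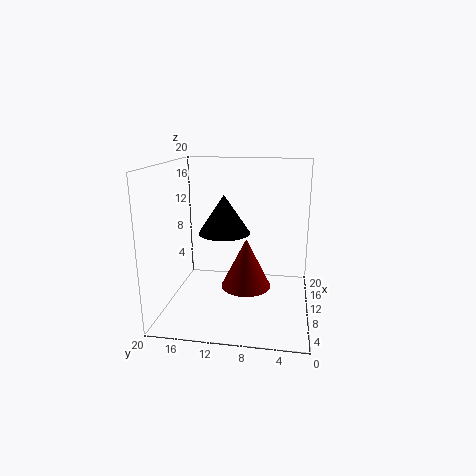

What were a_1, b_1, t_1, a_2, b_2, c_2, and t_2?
a_1 = 4, b_1 = 8, t_1 = 6, a_2 = 15, b_2 = 13, c_2 = 9, t_2 = 6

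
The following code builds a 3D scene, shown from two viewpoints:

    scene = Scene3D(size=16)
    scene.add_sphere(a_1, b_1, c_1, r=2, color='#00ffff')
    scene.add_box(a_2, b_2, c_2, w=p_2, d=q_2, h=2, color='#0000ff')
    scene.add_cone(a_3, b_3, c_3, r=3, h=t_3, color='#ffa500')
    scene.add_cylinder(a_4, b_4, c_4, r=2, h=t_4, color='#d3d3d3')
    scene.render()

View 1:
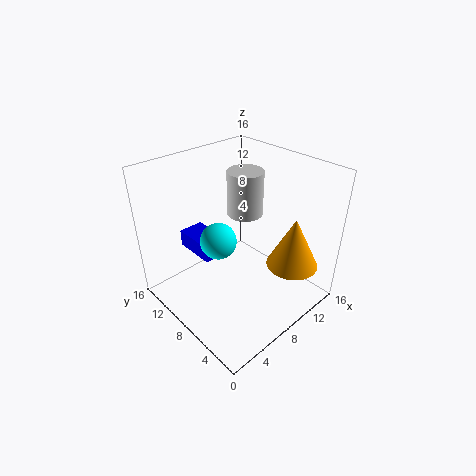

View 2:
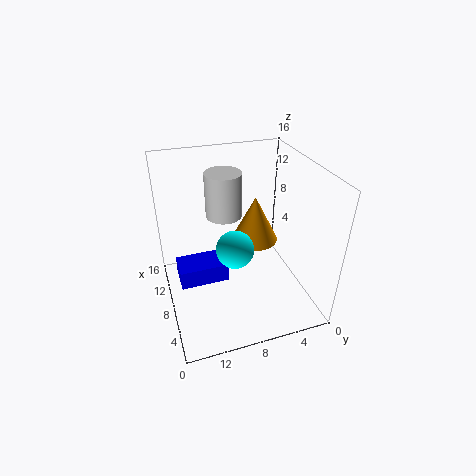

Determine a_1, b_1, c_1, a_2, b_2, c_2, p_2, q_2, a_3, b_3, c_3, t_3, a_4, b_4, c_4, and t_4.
a_1 = 6; b_1 = 9; c_1 = 8; a_2 = 5; b_2 = 10; c_2 = 5; p_2 = 3; q_2 = 5; a_3 = 13; b_3 = 4; c_3 = 4; t_3 = 6; a_4 = 10; b_4 = 9; c_4 = 10; t_4 = 5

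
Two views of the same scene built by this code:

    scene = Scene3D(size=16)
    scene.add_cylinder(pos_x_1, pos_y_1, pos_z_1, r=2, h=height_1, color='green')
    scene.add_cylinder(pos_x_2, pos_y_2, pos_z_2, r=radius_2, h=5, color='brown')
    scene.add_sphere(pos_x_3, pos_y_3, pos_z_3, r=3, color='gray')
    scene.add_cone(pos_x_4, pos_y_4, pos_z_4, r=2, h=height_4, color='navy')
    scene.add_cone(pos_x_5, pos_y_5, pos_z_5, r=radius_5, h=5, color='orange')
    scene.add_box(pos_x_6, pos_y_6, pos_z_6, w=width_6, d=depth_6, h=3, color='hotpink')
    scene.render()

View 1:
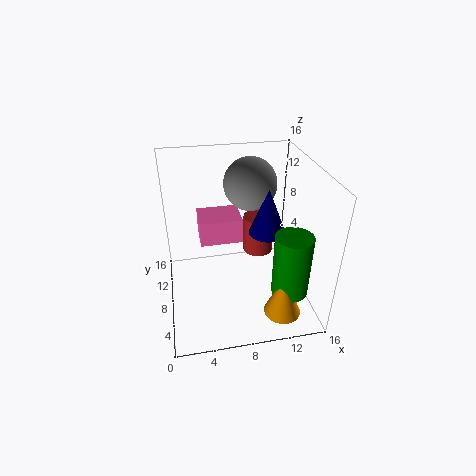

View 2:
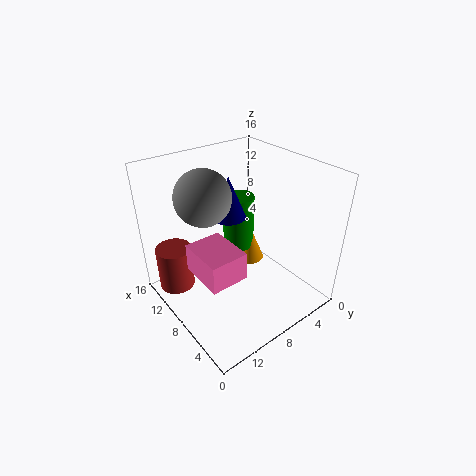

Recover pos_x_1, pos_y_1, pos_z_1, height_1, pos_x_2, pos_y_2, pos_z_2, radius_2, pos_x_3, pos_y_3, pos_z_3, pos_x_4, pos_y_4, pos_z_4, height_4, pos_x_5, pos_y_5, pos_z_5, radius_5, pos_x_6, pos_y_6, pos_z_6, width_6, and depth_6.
pos_x_1 = 13; pos_y_1 = 4; pos_z_1 = 3; height_1 = 7; pos_x_2 = 12; pos_y_2 = 14; pos_z_2 = 2; radius_2 = 2; pos_x_3 = 10; pos_y_3 = 11; pos_z_3 = 13; pos_x_4 = 11; pos_y_4 = 7; pos_z_4 = 9; height_4 = 5; pos_x_5 = 12; pos_y_5 = 3; pos_z_5 = 1; radius_5 = 2; pos_x_6 = 4; pos_y_6 = 10; pos_z_6 = 6; width_6 = 5; depth_6 = 4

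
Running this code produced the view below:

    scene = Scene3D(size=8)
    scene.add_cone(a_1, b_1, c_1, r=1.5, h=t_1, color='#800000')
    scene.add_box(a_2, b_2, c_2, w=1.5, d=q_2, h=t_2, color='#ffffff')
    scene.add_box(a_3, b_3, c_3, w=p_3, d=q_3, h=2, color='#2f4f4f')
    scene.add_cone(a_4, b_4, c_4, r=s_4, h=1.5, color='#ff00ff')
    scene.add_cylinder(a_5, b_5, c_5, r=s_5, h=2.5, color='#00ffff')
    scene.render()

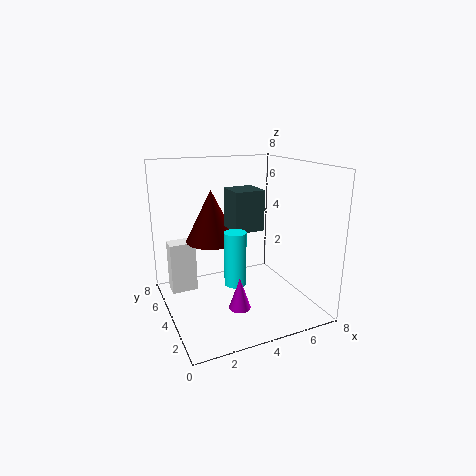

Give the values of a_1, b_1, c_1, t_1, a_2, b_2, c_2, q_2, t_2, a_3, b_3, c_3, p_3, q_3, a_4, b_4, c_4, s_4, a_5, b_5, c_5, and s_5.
a_1 = 3, b_1 = 5.5, c_1 = 3.5, t_1 = 3, a_2 = 0.5, b_2 = 5.5, c_2 = 0.5, q_2 = 1, t_2 = 3, a_3 = 3, b_3 = 2, c_3 = 5, p_3 = 1.5, q_3 = 1.5, a_4 = 2.5, b_4 = 0.5, c_4 = 2, s_4 = 0.5, a_5 = 2.5, b_5 = 1, c_5 = 3, s_5 = 0.5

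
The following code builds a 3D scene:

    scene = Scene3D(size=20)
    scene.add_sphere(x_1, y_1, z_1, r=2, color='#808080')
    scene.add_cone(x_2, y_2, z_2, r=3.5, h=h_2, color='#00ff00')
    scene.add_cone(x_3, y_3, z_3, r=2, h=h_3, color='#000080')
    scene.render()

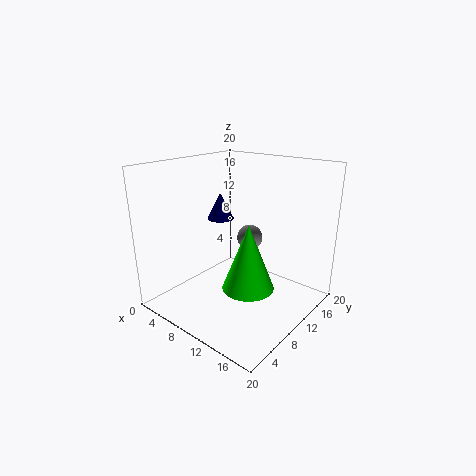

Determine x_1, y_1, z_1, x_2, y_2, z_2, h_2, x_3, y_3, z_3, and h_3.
x_1 = 7.5
y_1 = 16
z_1 = 7.5
x_2 = 13
y_2 = 8.5
z_2 = 4
h_2 = 9
x_3 = 4.5
y_3 = 12.5
z_3 = 11
h_3 = 4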